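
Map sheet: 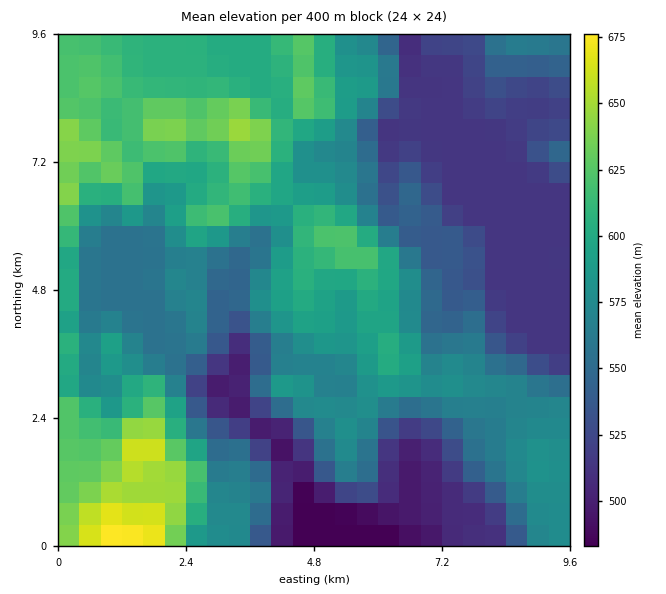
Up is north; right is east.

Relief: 485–675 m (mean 570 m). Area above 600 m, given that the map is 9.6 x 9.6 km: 25.5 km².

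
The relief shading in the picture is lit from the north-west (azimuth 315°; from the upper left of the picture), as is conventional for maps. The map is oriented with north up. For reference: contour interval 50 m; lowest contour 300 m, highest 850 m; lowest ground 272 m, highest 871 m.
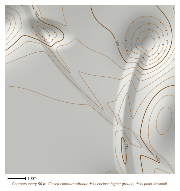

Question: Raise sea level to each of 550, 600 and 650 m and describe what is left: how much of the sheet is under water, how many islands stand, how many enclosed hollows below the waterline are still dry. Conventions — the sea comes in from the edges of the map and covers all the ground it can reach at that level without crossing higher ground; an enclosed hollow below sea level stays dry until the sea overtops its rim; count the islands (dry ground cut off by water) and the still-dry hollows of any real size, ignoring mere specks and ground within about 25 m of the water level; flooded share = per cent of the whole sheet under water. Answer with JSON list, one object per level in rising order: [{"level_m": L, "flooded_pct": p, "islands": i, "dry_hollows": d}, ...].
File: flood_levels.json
[{"level_m": 550, "flooded_pct": 28, "islands": 0, "dry_hollows": 0}, {"level_m": 600, "flooded_pct": 39, "islands": 0, "dry_hollows": 0}, {"level_m": 650, "flooded_pct": 53, "islands": 0, "dry_hollows": 0}]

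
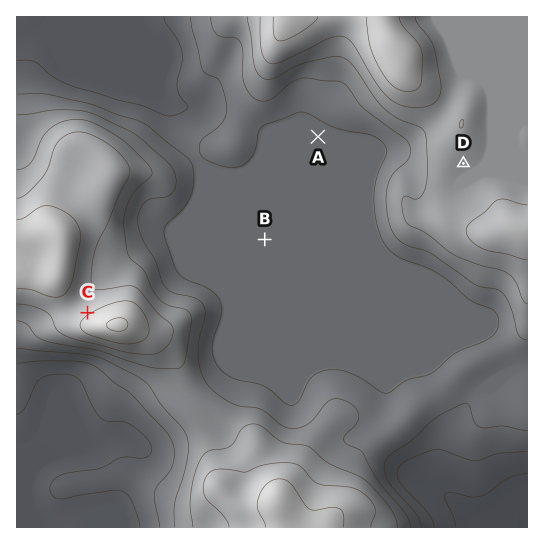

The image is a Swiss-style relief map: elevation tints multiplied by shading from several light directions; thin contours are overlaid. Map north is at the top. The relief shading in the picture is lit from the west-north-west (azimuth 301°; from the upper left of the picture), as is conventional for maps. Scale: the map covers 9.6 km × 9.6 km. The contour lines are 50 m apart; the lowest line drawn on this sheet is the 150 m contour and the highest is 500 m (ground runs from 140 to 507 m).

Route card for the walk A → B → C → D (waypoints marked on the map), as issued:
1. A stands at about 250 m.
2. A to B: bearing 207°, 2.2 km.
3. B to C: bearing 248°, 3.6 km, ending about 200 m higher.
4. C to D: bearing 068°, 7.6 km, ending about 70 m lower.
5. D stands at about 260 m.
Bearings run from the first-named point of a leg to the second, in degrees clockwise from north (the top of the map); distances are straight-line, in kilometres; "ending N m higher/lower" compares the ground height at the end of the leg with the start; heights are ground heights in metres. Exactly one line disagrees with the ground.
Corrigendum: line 5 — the height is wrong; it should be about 370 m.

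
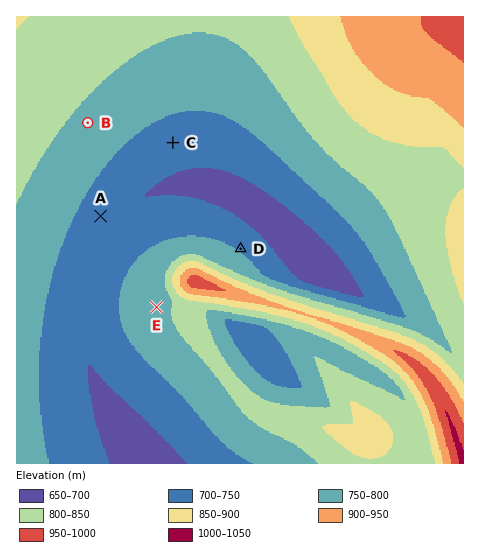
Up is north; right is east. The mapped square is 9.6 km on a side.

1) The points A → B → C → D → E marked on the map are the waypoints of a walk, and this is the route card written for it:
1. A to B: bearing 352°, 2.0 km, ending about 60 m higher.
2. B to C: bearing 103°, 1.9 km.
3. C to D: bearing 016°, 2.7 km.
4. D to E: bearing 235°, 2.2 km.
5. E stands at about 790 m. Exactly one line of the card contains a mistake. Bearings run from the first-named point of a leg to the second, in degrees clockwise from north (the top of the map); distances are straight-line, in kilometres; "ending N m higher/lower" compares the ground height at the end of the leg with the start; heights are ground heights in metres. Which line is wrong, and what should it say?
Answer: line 3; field bearing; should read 147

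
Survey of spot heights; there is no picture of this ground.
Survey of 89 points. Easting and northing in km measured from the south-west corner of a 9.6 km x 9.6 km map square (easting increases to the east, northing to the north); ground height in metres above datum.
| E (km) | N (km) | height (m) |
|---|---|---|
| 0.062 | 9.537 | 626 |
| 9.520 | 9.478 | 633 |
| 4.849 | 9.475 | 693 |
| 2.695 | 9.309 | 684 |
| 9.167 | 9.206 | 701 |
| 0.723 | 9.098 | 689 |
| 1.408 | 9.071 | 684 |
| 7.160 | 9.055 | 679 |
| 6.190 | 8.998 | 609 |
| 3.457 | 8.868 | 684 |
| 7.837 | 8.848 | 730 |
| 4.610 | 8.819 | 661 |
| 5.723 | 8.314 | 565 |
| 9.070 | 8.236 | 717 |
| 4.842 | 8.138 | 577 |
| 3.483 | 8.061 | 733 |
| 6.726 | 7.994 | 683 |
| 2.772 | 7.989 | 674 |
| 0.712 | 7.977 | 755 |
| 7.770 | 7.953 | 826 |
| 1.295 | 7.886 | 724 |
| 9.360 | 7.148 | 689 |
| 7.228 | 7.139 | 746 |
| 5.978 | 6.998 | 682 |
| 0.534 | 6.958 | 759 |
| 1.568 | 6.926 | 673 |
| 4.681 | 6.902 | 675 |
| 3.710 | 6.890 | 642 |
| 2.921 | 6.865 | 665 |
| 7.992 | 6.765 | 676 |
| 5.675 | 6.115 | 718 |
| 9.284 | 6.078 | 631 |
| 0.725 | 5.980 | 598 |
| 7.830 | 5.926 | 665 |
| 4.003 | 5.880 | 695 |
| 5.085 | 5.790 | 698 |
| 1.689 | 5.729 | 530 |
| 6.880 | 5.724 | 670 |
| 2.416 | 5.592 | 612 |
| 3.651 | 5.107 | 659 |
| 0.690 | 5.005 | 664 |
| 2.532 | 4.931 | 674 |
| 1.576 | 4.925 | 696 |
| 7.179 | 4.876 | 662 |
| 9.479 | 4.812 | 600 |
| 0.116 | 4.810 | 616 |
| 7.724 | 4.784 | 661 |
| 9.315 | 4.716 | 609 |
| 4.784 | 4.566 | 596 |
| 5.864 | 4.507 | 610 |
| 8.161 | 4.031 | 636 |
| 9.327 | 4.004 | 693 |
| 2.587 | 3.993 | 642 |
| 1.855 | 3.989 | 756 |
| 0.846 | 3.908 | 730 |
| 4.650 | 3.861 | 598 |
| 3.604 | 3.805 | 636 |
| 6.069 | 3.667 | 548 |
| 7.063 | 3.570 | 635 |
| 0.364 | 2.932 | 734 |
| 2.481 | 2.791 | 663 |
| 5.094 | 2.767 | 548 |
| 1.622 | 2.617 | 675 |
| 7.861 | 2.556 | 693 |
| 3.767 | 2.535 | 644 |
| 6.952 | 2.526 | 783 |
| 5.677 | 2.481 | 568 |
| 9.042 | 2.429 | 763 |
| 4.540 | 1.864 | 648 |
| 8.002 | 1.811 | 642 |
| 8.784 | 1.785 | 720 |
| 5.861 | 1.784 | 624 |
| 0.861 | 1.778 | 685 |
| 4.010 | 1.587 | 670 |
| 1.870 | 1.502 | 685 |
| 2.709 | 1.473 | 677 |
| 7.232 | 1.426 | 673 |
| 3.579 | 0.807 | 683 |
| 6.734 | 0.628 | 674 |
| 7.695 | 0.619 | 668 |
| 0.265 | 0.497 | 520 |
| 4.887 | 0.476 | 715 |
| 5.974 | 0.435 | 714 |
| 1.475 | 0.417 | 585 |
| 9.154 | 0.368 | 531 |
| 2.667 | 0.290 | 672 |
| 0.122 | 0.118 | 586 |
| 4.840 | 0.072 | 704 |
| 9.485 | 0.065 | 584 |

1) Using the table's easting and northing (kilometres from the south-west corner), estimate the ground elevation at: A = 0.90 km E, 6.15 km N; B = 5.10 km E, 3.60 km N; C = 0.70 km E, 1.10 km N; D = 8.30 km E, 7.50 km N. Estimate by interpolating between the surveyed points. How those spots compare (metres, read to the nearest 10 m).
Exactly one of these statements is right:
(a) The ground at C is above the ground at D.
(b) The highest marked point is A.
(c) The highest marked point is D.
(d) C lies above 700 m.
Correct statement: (c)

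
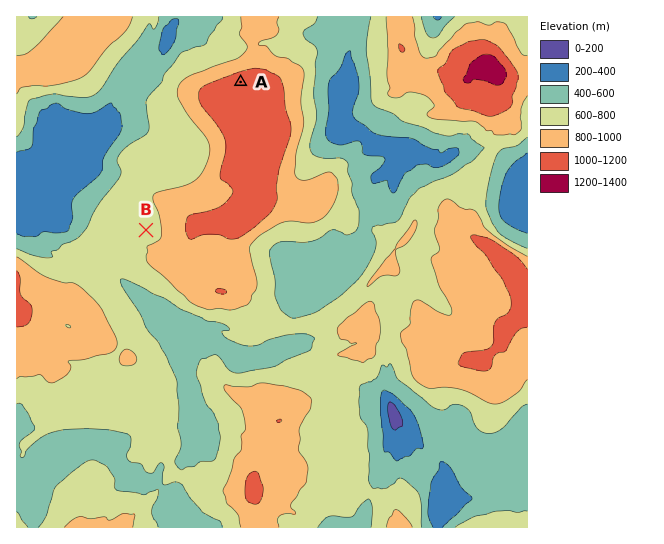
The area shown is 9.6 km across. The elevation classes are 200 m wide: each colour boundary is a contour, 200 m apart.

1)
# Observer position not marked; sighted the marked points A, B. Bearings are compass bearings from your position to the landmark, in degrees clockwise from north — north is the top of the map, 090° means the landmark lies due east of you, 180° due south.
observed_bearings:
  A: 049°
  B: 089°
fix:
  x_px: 69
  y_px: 231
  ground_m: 430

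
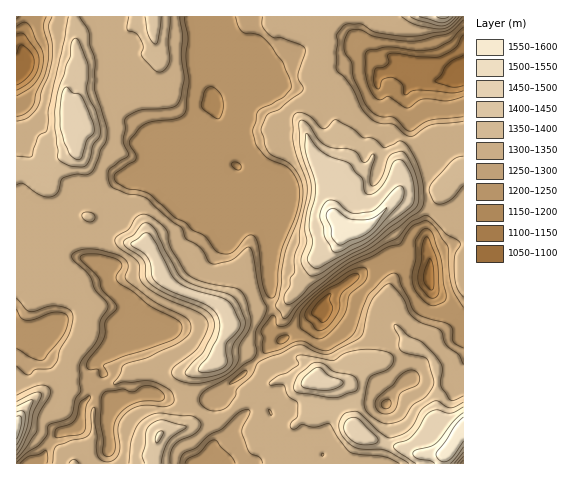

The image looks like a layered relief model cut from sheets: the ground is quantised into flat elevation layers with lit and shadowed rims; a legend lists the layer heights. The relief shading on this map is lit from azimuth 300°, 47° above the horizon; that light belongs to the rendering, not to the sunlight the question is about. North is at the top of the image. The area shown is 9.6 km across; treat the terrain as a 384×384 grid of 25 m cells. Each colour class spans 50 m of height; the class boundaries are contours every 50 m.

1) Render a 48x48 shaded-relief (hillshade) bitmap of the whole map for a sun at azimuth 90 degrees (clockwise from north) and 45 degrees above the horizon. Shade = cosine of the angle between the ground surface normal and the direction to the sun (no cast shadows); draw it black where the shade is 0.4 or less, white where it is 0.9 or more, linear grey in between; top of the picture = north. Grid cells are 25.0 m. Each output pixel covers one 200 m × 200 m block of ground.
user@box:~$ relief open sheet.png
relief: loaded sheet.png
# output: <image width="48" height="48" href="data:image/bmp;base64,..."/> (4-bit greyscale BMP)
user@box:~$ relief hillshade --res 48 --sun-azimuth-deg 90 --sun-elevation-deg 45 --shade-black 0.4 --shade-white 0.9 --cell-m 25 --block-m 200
<image width="48" height="48" href="data:image/bmp;base64,Qk32BAAAAAAAAHYAAAAoAAAAMAAAADAAAAABAAQAAAAAAIAEAAATCwAAEwsAABAAAAAAAAAAAAAAABEREQAiIiIAMzMzAERERABVVVUAZmZmAHd3dwCIiIgAmZmZAKqqqgC7u7sAzMzMAN3d3QDu7u4A////AMt0WJrKZWac7sqpdodomauoiZiHU0do7+23WJvsQ1WM3Ly4d3eImaqodmiHVndlvf/chnncQ2Vr26zJiGmYmZmZUmm7h3hzWf/tynW7RHVZzMy7qGmYiZmXJJzbhleFM//ru6a7Q3doqrurynipeJmXNb3Kh0WIQe/qrci9c1iImZqpmpioeImpd73JZlR5dGvsrNmsp2eIZ6y4Z5qoiImImqzrRXZ6lla8q9urqZqGRqzJdnmZhnd5q7zLhniKqZiKqsuYiZl1eJqrpleZdEiavNy7ymaJqqmJisyoZomIhmib3XR5hTaru8uqzHV6qqqXed2oZniZhkWK38dpmGWbqZmaupiKu8uGV83Jh3d3iGRZ3syWaJmHeJmaqZmavKqWNpzcmYh2Z4U33s3ZRJymRXmZmJqszJmYQ3reuZmYZFY0re7cl4qYdUaJmaq93ZmpYlreuZmZhUZDff/am7yVd0R5mqq7zImqg0neypmYZVZDjO7Zje2kNkN5m8uqqWiqhWm925l1VmVGrezJjf62NUNprduZiHipiJm92oVFVVeKvczHSu7YRWNIvuyXVJmZmZvdqFMzWKqqu73mFs7cdGU3ze2TEJmZmazbdUM2rMupma7mFYvM2lVWve5gAJmZmb3aZEJJ3bqpmb7WJWe93Jd3nO5gEpmZq925YzJL7au5eK7WIzWczLqZmt5wE4mZrMqGVDSN66vLhY3XIjSIq7vLmt1hNIiZmamIY1jO27vMlmzIMjNle7zMvNxTVZmZmZmZhkfNzMu6mHq5QRJDab3d3tpSV5qpmZmZmFa8zMupmZmpcQFEeZvu3dlDeZmZmZmqmYms3KqZmZmZggAlq5ic3cpnmZmZmZmZmZrNypmZmZmZlAA3u5hoze2pmZmZqZmqmqvMqZmZmZmZlgBIqql1nf6Zq4iKupmru6qqmZmZmpmZlgBJmrt1e/6IrIiLupmt66mZmZmZmpmZlABZmr2Ue+6XmoiKqZrN26qpmZmZqZmZYgJ5q7ykbO2YiZh4h53bvMupmZmZqZh1VBSaq7qmbNuZiJh3Zq3bveypmZmZmZY1hia7qqqpe8qZmZiGRqzcztqZmZmZmXVHhTnKmaqqmZmZmZmFN5vuzdupmZmZmXRXhVvJmqqpu3WJmXiEN5vuzMqpmqqpmXRHhnu5mqu6vIVoiERUN6ztu7qZq8upiYZWd5qZmr3KqpmIiHQiJ63sqaqZrdyoiZh2VomZmt25qomZmXQiJ77aqZmZreyoiZmYZXiJrO65uoiZhyIBN73KmZmZreypmZmZdWeJre64rKmqmWIANq3amZmZreuZmZmZZGiavd3Jq6mqqpUAFZ3amZmZvuuZmZmYZnibzN27upmrqpUAJJ3KmZiKzuqZmZmXZ3ibzMy7qYmau3QQJJ25mZeLzuuZmZl2eIib3bqph4mrzEQyRpypmZaMzuuZmIhmiJmb3ah3d5qqvXYyZ5upmYaM3uuZh3dniambzIVoiYh4vplTWJqpmHac7tqZhndnmaqZqYeJl1VGvw=="/>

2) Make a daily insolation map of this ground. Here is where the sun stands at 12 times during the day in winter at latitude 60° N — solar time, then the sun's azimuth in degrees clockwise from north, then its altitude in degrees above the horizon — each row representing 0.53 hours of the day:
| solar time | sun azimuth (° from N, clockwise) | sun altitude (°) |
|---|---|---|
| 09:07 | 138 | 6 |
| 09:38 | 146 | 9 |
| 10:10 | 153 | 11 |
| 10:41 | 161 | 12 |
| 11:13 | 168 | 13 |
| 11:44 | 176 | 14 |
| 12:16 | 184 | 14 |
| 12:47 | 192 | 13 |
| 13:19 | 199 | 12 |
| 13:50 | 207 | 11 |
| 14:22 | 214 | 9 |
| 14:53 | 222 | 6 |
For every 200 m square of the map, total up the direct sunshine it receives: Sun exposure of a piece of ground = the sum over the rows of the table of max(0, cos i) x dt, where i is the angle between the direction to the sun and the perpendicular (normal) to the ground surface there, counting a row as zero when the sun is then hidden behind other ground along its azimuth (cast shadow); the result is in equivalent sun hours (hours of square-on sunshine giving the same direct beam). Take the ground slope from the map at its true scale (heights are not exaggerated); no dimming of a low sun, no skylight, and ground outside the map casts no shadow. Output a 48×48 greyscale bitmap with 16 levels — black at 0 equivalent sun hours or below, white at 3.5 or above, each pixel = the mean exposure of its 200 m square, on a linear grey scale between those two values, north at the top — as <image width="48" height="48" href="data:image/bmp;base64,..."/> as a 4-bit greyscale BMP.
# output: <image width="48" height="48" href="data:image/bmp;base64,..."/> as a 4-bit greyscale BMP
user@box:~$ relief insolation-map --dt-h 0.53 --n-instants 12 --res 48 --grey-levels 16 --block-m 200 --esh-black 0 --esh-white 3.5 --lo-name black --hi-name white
<image width="48" height="48" href="data:image/bmp;base64,Qk32BAAAAAAAAHYAAAAoAAAAMAAAADAAAAABAAQAAAAAAIAEAAATCwAAEwsAABAAAAAAAAAAAAAAABEREQAiIiIAMzMzAERERABVVVUAZmZmAHd3dwCIiIgAmZmZAKqqqgC7u7sAzMzMAN3d3QDu7u4A////AOuFVEUwBFZmV6hmd2h2VVVDVnd4vt273s2lI0RBFURoeLuHhndFVVaHWN/spiESbLmWAAFUVkRXqYm5ZnZFVVZ2jKhzASIROJlmQQFDVUQzaaibhVZkVmZmh1MAABRCJFdq21VUM0MAABRXlzRjRGZmQiEREiNDERd2aHVUIBIQATMQOHQ1VVVVMAEQEzIhAASWVXQ0QgAAA1MRI4iIZmZ4cyNBIzEAAAA1VYdol1ECZleFNEVmad7cu5VnUSIhARACRUREi7vMmIrNcSVWZGd2dlZncgNDMxESNVQzNXmHZ63v+SJEQxNBACVmeHZVUzIBNWUkMhI0QhNXq6Q0QxAAAkVnaJZVUyESRWpiEAACRCA1RXcAEzAAE0RDVndUMxMyJFimQhAAAjIkZ1QgAAAAABI0VmRDEFVUIlV3VUQhABMje4VCEAAAAANVVDRDQ3dlM0VlVVVEM0REV5hmhAAAESRVVEIRNYuoZlVpdmZnipZ3VDaXmSAAEzRVVBAAJImsy2VodmacyqzIUzVYm6MAFDNFVBASRpd4h2VBJFnLzutjETQhWu1zREM0QjIBWXZmVVQhR7y+yDEAAUQhM437QTISIjEDeVVmVVQ0aam4QQAAE0QzVErvxBMgI0IkdlVVVTESM0VlMQERJERDRHre/aUxE2Y1ZVVVUxE1aHhkIjMhAkRDNXiM/+pkRWZWZUVVVprO7NtjI0MxACRENDRX7//Zd1VnVFVVVoqoeHZCMyIiERNEIzRorf/ux1Z4dXZDRFVVQQIjRCETQxFEMldneb7tuniZuVVmdmZlUyESIRI0RENEMkVnYySt3MvKdlVmZVVVVDERACRVVVVUQzRVIAAqvu22VVVVVVRUVUQgE0RVVVVUREMxAAADqbh3ZVV3ZVVUMhABNEVVVUVVRERCIzIhR2VohmeHZVVUEAATREVVVUVVRGVUREICE1VFd2ZmZmZlIRNERVVVVVVVVohlVTMSM0RCRVVFistmqGVVVVVVVFVWephVVCNDRCRENENGeal2m5VVVVVVVmWM2YdTIjNTESRVQ0VEV2ZmZSRVVVVVVlepdnUgASMhADRVVFVDZmenVFZVVVVVVVdlVWMRIiIjIRRVVVVEdlZ1Vnh2ZlVVVVZlVVIjMzQzIAEzRBNVVVVERWeZmGVUVUM0RTE0REMQAAAAAAA1VVQ0R6maqXU0VVQhJBJERUEAEREAACE0RVMkRWiJl1VEVVMQEjNFVTESISMhEiNERCM1ZmZmZ2VnVVQyERNFVDMSMhEAAAEjMjVVVmZmZ2VmVVVENWVFQiMiMxAAABAjM2ZVVVVmVUVVVVVVZ2ZTIzRCEkVUI0M0RFVVVVVmZEVVVVVVdkVVRFVnZmZmZVVlQ1NFVVZ3VVVVVVVXhERVU0V1aKu6mFiGVENFVVV2VmVVVWZpd2VVZEaKzLqaqIhnVCVVVWeGVVVVVoiqmoZ1V2i97u7LqZdnVDRVVXdmVEVVV4mXdmZWis3KmJv//JZTRDRDNWZVVFVVVmVWZVU1eqhlZ9///g=="/>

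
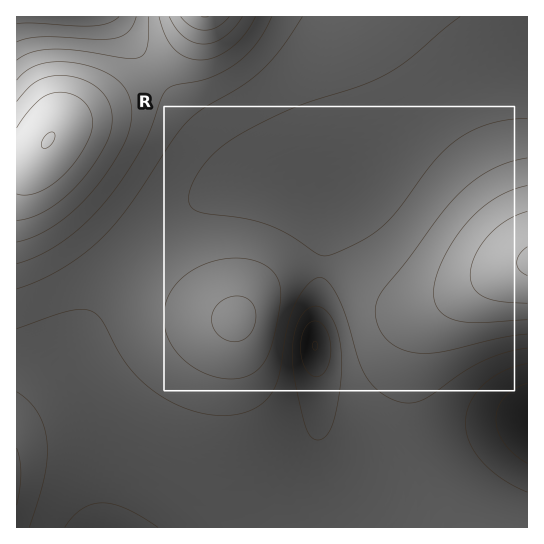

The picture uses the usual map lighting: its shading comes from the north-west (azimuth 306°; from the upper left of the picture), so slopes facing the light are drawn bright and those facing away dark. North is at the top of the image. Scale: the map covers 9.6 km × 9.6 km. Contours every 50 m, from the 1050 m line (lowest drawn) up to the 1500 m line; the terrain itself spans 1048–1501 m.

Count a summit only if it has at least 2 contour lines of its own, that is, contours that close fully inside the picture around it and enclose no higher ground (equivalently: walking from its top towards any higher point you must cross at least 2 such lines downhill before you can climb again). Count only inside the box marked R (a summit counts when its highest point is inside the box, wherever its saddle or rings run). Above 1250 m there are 1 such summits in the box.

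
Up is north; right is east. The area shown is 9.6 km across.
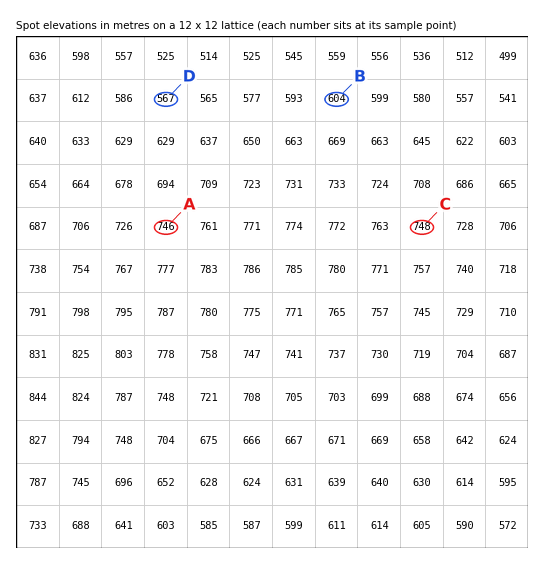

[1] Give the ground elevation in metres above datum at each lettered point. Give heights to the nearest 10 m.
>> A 750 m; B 600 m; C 750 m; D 570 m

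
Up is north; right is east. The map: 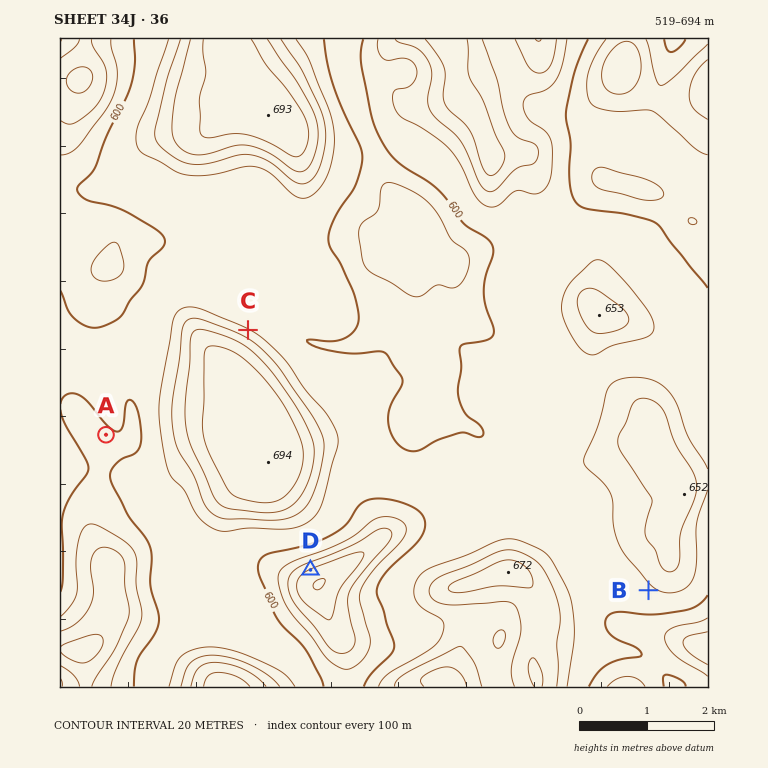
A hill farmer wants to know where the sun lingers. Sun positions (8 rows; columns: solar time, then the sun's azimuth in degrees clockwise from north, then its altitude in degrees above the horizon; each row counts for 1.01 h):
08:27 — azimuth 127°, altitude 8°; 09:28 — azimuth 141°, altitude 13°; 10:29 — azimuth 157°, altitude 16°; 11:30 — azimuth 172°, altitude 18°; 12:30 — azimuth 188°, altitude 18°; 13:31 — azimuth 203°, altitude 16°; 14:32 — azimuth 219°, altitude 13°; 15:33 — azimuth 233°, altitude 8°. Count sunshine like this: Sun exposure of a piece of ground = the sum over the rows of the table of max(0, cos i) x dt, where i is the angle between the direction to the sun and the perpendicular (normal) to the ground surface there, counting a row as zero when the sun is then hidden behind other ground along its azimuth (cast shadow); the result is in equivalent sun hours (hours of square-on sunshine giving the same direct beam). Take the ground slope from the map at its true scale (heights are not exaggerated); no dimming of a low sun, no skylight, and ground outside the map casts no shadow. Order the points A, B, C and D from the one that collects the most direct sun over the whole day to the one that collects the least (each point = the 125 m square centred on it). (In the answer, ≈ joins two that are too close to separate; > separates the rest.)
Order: D > B ≈ A > C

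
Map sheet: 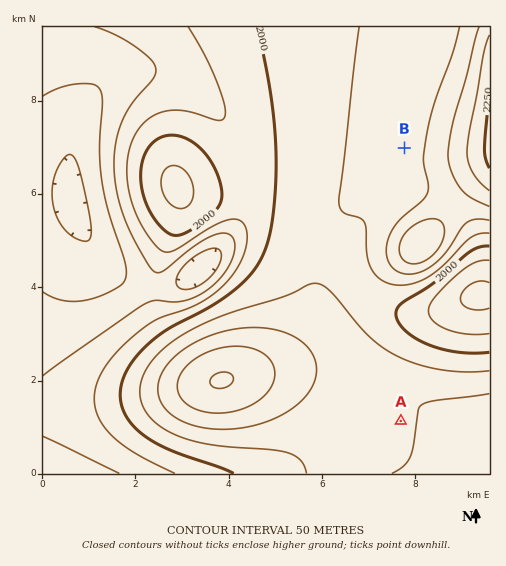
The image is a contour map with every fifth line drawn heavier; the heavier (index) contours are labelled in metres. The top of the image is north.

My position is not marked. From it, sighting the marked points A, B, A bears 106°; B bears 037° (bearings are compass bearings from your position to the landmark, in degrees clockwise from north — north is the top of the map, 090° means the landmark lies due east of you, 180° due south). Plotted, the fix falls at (234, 373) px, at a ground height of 2200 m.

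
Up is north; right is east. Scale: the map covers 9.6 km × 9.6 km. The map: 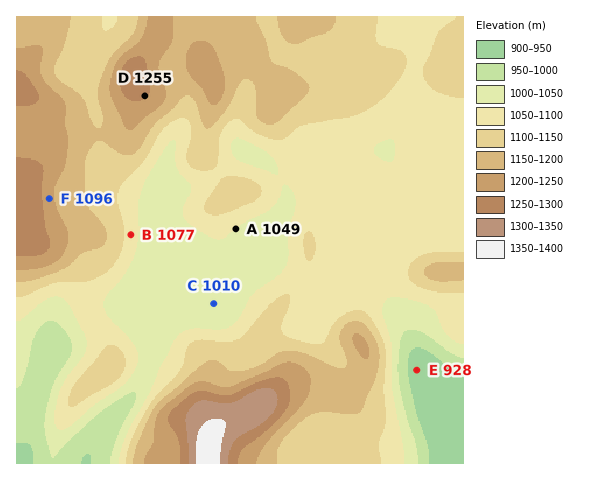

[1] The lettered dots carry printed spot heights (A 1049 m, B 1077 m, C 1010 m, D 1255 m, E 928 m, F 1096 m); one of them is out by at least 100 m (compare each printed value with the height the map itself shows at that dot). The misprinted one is F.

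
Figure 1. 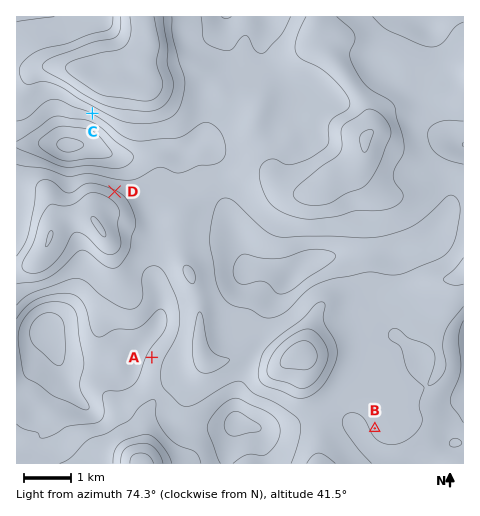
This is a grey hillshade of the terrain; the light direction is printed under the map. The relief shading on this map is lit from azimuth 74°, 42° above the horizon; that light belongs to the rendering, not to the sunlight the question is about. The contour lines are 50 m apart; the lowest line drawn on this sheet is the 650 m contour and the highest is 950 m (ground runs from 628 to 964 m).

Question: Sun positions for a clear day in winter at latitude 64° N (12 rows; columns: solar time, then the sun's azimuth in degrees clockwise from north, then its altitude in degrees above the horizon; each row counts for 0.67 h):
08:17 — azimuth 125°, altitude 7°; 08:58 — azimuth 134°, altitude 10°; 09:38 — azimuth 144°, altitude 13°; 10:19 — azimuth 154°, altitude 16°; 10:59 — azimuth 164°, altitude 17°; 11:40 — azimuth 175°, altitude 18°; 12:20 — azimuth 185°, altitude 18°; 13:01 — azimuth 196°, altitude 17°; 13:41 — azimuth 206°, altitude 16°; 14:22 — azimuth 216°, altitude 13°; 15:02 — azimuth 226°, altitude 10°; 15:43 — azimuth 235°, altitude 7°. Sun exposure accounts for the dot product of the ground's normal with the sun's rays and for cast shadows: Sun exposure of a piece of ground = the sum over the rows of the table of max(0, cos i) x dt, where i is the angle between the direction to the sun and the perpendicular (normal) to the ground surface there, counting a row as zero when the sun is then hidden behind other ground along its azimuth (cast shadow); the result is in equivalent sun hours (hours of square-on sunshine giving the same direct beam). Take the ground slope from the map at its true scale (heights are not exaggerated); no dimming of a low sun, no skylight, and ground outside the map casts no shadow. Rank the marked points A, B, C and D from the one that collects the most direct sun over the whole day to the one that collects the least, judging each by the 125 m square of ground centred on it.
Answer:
D > A > B > C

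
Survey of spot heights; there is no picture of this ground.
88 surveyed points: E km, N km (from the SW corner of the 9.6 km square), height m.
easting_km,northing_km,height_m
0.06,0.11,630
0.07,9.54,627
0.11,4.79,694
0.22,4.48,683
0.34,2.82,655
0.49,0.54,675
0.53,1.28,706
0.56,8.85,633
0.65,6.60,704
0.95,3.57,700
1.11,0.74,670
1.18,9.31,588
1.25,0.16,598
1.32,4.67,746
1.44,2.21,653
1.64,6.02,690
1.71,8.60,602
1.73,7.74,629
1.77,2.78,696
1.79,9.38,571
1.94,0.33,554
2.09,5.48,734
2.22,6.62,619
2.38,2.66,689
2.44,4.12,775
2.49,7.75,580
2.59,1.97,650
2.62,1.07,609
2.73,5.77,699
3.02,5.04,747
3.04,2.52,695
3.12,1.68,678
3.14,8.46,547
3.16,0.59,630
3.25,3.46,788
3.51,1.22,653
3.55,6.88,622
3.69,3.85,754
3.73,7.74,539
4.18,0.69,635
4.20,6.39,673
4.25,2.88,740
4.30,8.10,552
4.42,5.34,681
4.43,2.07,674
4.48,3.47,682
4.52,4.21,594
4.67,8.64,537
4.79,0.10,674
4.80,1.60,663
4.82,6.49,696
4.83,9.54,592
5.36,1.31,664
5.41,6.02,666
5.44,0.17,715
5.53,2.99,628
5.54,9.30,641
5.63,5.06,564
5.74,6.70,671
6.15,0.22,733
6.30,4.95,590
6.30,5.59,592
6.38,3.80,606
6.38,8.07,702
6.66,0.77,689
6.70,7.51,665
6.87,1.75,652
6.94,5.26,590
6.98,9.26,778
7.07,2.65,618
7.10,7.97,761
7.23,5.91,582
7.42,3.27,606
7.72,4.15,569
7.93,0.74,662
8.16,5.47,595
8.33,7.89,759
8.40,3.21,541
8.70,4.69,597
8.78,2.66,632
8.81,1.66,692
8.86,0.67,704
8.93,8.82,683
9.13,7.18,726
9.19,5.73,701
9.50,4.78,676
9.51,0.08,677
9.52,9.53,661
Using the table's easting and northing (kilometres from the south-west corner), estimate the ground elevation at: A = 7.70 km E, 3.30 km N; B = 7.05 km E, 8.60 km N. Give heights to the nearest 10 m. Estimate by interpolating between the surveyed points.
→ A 580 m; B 790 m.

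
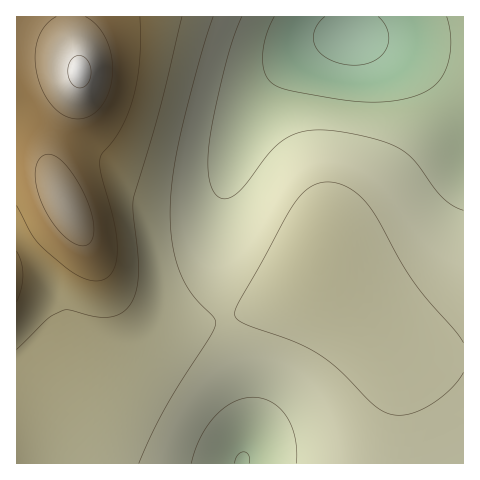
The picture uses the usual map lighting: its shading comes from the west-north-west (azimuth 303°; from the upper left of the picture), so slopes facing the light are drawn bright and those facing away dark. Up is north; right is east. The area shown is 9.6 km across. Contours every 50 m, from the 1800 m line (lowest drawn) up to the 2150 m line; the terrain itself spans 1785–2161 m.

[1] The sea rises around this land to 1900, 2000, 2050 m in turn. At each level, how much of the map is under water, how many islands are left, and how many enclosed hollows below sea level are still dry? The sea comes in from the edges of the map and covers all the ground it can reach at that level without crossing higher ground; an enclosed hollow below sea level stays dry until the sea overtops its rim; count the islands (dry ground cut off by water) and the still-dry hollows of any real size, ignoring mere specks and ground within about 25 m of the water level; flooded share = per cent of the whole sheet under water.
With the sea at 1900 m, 20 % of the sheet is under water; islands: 0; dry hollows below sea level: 0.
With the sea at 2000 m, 80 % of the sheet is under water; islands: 0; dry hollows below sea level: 0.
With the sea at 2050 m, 87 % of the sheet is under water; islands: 0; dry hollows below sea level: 0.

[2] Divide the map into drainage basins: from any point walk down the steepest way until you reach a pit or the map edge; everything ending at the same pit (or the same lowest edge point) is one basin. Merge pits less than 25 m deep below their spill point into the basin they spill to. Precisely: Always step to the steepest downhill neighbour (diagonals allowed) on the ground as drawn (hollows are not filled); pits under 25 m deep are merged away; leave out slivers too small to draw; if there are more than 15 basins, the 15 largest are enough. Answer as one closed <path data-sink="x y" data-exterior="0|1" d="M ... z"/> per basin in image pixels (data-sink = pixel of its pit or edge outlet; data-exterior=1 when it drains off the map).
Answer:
<path data-sink="351 36" data-exterior="0" d="M463 16l-446 0-1 233 45-31 7-10 52 96 16 15 18 9 24 0 25-4 54-15 24-11 20-11 14-13 5-11 2 9 20 25 30 31 19 14 30 11 24 4 18 0z"/><path data-sink="242 461" data-exterior="0" d="M68 208l-7 10-45 32 1 214 447-1 0-106-43-4-30-11-19-14-30-31-20-25-2-9-5 11-14 13-20 11-24 11-54 15-25 4-24 0-18-9-16-15z"/>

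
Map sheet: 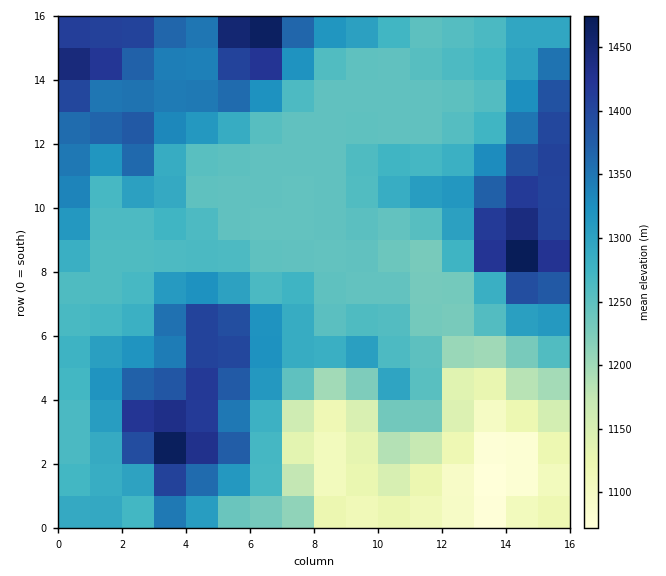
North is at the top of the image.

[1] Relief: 1070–1500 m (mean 1280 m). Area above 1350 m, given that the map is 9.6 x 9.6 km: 19.2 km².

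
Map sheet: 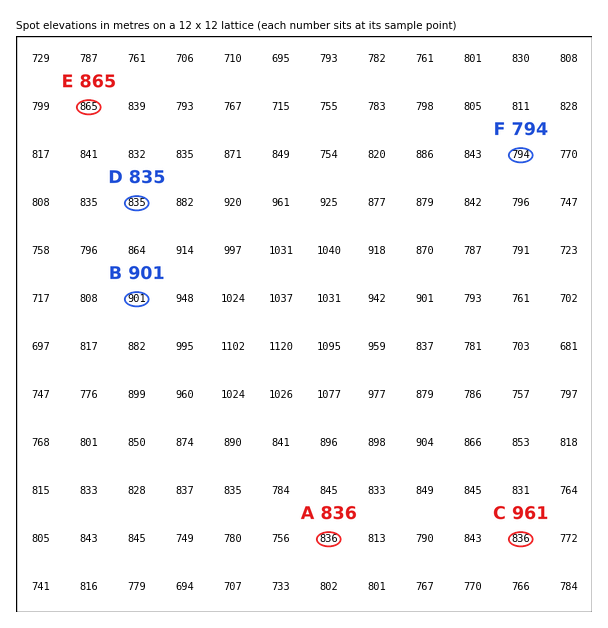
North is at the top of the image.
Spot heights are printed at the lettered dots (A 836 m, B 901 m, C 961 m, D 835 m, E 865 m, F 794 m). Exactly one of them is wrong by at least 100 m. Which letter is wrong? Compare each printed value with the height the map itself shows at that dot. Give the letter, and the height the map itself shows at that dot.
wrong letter C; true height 836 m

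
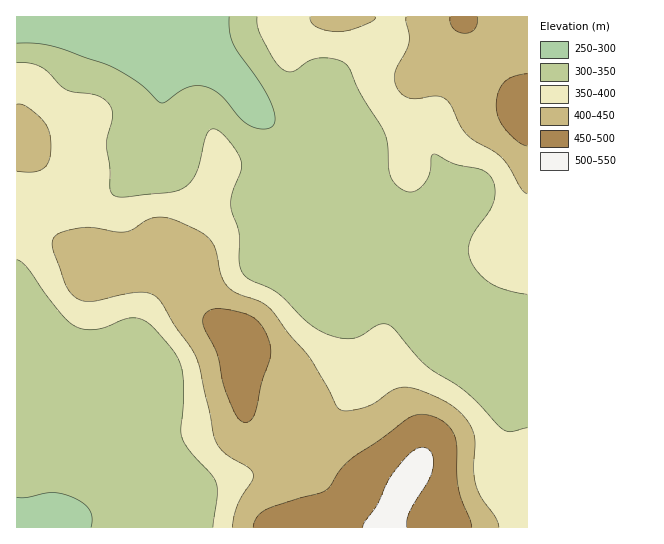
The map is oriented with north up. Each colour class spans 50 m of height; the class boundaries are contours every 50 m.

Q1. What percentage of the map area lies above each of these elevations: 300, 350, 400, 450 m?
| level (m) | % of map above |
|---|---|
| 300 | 94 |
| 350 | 52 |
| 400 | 27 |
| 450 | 8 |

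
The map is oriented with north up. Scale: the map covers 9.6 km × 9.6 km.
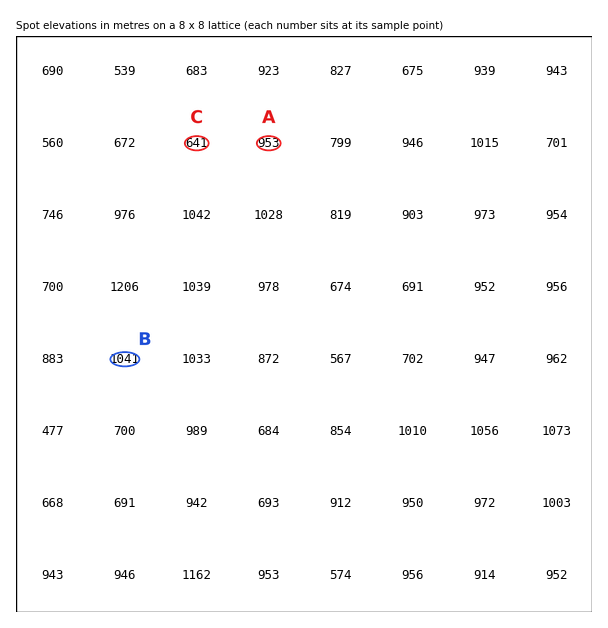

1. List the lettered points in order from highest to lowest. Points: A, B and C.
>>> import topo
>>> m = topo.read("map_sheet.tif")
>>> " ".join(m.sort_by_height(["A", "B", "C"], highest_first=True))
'B A C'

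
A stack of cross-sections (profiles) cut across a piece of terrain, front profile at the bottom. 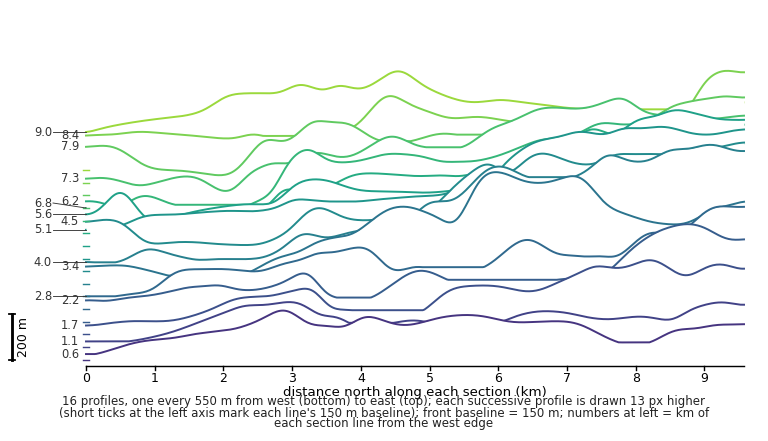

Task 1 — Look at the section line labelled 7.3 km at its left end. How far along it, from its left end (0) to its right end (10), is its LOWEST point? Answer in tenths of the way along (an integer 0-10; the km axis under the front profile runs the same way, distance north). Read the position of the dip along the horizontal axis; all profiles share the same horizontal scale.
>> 2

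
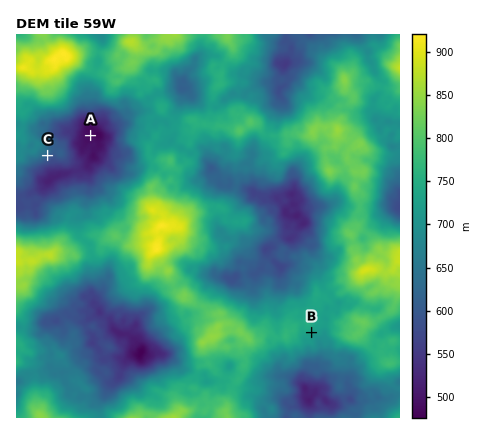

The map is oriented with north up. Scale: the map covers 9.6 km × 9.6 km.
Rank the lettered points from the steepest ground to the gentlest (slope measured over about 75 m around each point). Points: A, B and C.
C B A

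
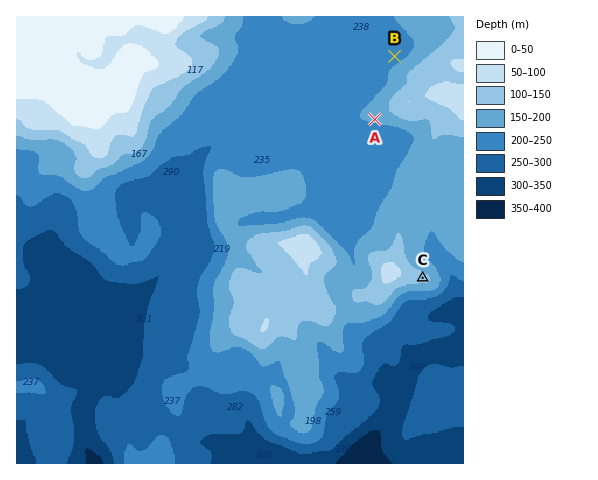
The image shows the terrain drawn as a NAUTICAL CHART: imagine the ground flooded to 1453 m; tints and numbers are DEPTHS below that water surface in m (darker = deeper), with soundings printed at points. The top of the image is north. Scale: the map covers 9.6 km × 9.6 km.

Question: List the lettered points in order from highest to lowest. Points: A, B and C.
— C A B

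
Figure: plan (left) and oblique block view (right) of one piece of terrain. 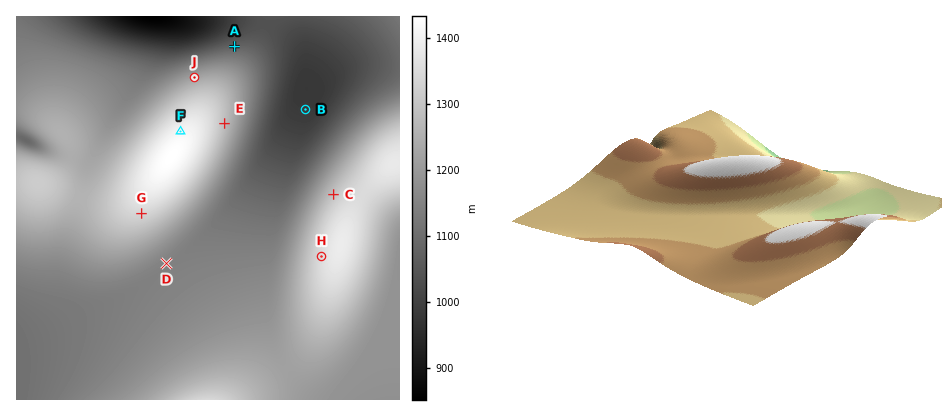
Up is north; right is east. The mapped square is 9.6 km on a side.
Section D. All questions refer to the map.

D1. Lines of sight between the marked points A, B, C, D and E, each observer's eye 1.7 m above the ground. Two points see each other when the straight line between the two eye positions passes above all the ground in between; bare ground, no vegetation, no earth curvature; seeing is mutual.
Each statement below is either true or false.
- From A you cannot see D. true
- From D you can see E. false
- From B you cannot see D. true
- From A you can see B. false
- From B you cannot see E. false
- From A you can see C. false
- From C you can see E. true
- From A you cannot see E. true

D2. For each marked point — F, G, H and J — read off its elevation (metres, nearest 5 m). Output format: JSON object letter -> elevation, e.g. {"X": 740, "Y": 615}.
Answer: {"F": 1410, "G": 1340, "H": 1355, "J": 1220}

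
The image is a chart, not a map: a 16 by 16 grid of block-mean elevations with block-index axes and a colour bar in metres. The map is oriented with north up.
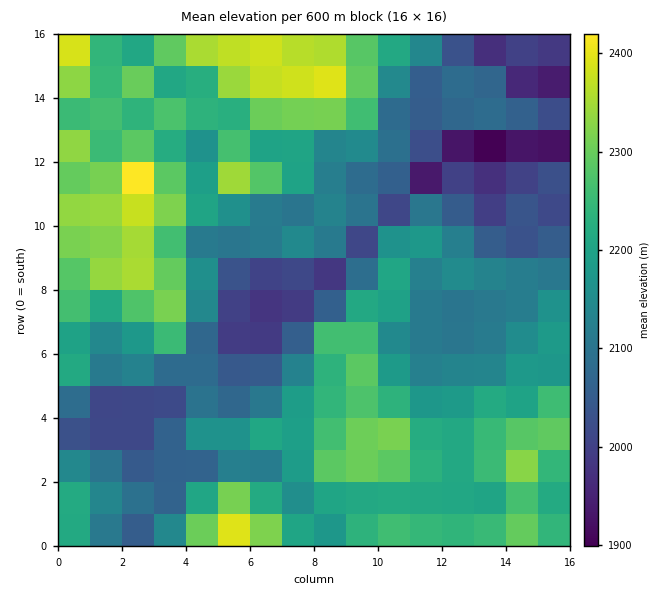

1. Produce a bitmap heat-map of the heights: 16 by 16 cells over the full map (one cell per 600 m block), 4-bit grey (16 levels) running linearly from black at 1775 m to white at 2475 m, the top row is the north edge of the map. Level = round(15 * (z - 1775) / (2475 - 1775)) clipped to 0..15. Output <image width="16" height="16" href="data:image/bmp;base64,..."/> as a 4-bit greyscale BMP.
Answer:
<image width="16" height="16" href="data:image/bmp;base64,Qk32AAAAAAAAAHYAAAAoAAAAEAAAABAAAAABAAQAAAAAAIAAAAATCwAAEwsAABAAAAAAAAAAAAAAABEREQAiIiIAMzMzAERERABVVVUAZmZmAHd3dwCIiIgAmZmZAKqqqgC7u7sAzMzMAN3d3QDu7u4A////AJdovcmaqqq6mHacmJmZmbmHZmd5u7qaylVWiJmrypq7dVV2eaupmZqXh3Zoq5iImZiaZVaqh3eJqbyFRWmXd3i8y4ZVR5iId8zKd3h1iXZWzNyYd4dXZWW865y5d2NUVcq6i5mIdTMzqququ8p2Z2XKuazd24Z2RNqbzd3LmFRV"/>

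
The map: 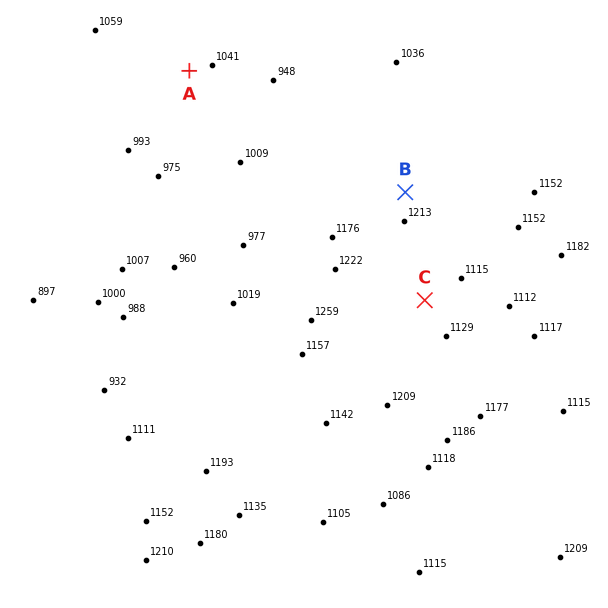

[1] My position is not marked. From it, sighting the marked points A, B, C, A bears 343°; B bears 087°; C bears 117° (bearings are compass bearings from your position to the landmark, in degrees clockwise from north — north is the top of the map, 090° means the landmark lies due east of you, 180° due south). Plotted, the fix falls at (229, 201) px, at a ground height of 985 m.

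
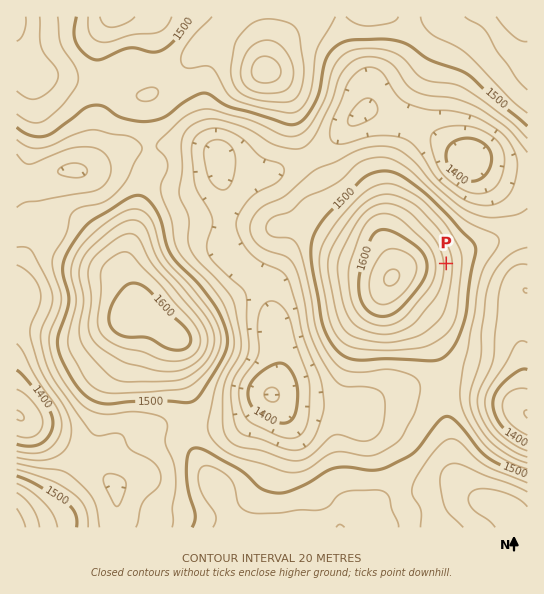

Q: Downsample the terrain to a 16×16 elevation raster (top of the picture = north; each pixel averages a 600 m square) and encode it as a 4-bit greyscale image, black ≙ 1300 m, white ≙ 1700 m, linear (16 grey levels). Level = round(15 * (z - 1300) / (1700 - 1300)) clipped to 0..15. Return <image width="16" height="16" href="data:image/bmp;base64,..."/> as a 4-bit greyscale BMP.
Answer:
<image width="16" height="16" href="data:image/bmp;base64,Qk32AAAAAAAAAHYAAAAoAAAAEAAAABAAAAABAAQAAAAAAIAAAAATCwAAEwsAABAAAAAAAAAAAAAAABEREQAiIiIAMzMzAERERABVVVUAZmZmAHd3dwCIiIgAmZmZAKqqqgC7u7sAzMzMAN3d3QDu7u4A////AJhmZ4iIiImqdmVoh3iIiZhFZnd2Vmd4dTV3d2RFVndTR4mYZEVmd1NYmrqFRoiIZVisynVXq6llV6u4ZVi8uXVnqpZVaKzJdmeJhlZ4m6h2Zmd2VWeJhlVmZ3VFZmdkNYd3dmZ2VVRWmIiIiZdVZniZiIiaqGZ4iZh3eJmYiIia"/>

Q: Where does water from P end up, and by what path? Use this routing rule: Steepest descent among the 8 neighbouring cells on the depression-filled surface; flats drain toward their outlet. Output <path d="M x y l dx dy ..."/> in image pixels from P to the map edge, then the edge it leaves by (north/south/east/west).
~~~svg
<path d="M446 263l33 0 18 18 10 0 2 1 2 0 16 9"/>
exit: east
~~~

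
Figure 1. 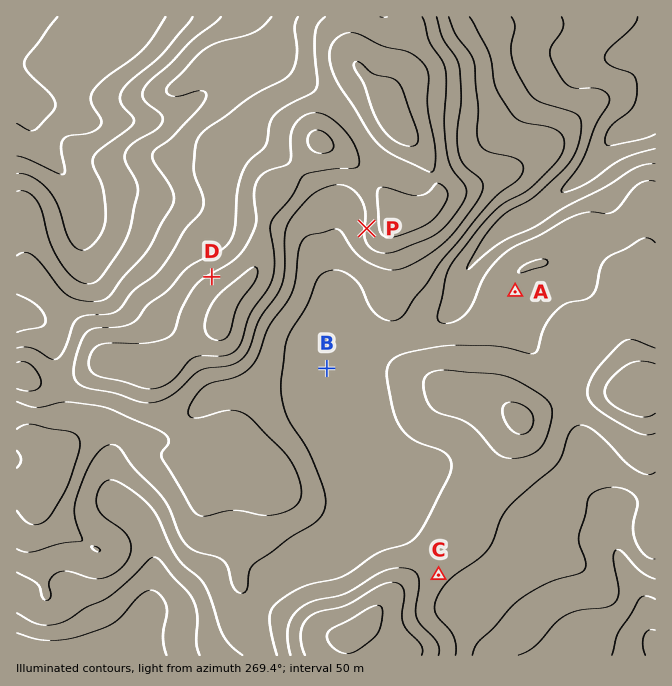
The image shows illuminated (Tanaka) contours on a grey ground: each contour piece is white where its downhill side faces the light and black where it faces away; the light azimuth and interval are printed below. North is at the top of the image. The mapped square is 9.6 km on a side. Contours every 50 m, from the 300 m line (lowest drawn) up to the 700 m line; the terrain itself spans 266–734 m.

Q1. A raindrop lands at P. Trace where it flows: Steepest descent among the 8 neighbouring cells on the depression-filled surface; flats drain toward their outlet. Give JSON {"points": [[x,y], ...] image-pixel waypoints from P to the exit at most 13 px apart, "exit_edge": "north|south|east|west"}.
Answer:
{"points": [[367, 228], [354, 228], [340, 233], [338, 247], [338, 260], [338, 273], [338, 287], [337, 300], [340, 313], [354, 323], [367, 333], [380, 338], [394, 340], [407, 337], [420, 332], [434, 323], [447, 312], [457, 298], [460, 285], [465, 272], [475, 258], [487, 245], [500, 232], [514, 222], [527, 217], [540, 208], [554, 197], [567, 187], [580, 177], [594, 163], [604, 150], [615, 137], [629, 128], [642, 123], [654, 110], [655, 107]], "exit_edge": "east"}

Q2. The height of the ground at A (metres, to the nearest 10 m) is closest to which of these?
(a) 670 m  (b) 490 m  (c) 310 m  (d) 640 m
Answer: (b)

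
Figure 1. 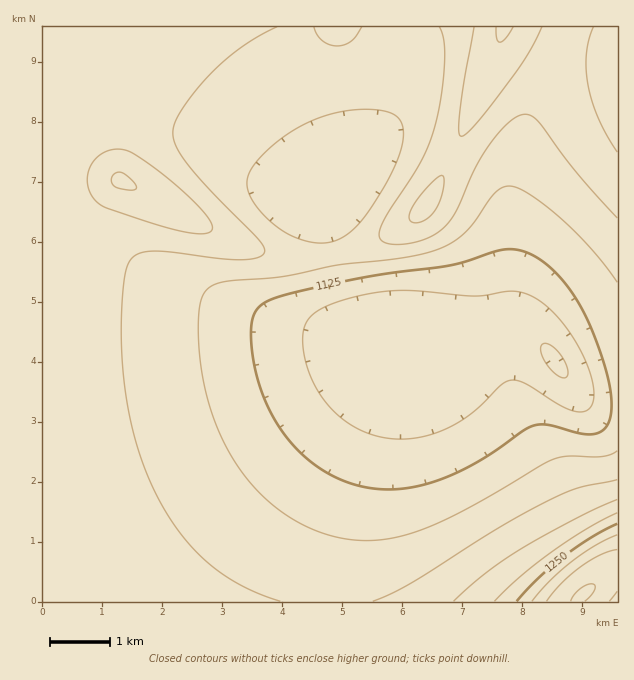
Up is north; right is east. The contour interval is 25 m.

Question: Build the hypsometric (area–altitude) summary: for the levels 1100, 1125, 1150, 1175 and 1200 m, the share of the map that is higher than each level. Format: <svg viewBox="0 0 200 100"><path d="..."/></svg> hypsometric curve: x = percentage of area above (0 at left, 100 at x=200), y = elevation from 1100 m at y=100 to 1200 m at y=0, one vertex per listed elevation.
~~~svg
<svg viewBox="0 0 200 100"><path d="M181 100l-19-25-33-25-55-25-59-25"/></svg>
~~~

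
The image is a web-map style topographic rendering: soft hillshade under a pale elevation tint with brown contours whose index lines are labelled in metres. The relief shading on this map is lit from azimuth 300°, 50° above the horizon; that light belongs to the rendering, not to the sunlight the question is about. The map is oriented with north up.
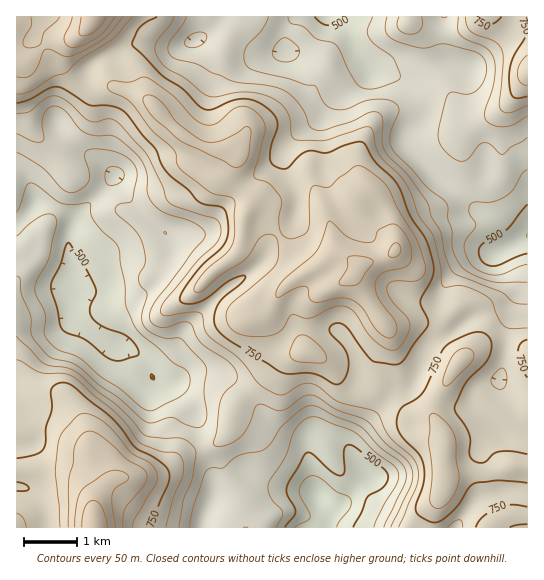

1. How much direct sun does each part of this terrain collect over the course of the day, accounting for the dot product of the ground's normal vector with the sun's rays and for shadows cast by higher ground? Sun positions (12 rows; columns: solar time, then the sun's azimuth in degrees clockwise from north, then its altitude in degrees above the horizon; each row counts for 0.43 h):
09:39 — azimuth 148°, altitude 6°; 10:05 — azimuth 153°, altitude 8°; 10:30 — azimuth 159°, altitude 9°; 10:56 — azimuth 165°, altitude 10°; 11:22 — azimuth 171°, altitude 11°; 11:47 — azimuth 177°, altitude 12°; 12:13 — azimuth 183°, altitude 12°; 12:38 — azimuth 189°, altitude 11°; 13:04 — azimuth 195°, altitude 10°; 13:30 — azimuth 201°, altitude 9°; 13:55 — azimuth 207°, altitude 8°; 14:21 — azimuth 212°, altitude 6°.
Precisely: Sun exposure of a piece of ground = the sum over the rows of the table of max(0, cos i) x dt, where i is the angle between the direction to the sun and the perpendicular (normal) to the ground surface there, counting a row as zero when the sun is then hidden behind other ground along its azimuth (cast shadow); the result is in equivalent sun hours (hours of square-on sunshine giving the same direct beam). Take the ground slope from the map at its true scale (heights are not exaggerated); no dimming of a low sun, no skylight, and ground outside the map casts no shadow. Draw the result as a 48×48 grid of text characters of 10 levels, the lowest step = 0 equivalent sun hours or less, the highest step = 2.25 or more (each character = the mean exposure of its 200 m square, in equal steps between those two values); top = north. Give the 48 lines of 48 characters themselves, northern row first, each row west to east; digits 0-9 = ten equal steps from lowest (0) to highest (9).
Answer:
333212357876556544422334431100122222333213555544
443212699854566544323445432200133346765435787543
333457999643444211123444333311234567876667997531
224589985321121000123222222221224555666566776420
344567531221000011110000001122223344333334444321
555664221111000001110000001223211123333211222334
679975333210000000000000001233210001223321112347
999987556653000000000000001122100000123332212358
877887667876421100000000011110000002233332222478
654566777766752110011111122200000024433333335777
653235777766774100011223431000000134332333356776
664224777777777521012345430000000222223333456555
665433577788655665333344310000111100123344444455
566533346777654445654553211122211000013444444445
466543334544566643345641123222111000002344444445
456654542122356775445421123212112100000134444555
456677751013444566765223223311223321110013445555
443578532124666667874234333321333432111112445555
410246444433578888753344333332333221111233334455
212344455553345555444444322332233210000122334555
134443344554323322123444322222112320001134455543
233444444444322210002444332112100012211222111100
323444444333322100003554321013320135532210000000
235544444432321000157731110244334578743310000000
355433444443321001685201114542234577766410000000
333333333344310026740002256434664334566410000001
221233322334101478410123465469985211344322221110
222222222343136896212233455688886310122124543211
333211233444578974344445544665556531123234211211
321000123446898655667776542223456764455430001100
100000012234676567888766532111245787664310012320
000000001112455556788765433322234577653211234443
200000000112234555567755567764334456543223566544
310000000012223433334565578986444334432136765445
321100000001112222222466667886544443321356543334
233331000000000013322357667887654543211455332233
233332000000000123323346778899977643211243333233
223221000000000122334445677789998643343112233334
233211000000000001244444566557998754333311223433
443221110000000001245554455434578877533322322222
322233321000000023567655544443456899974333332001
011233332100000235666655544554345788875333222100
333332322100112345543445555665433455544332223454
554432122444444554543234555677642222223344555676
234432113566655655443223333456652001112345655444
113342102456555455333332111123432111113566532112
123333212356544444223332233212112211146787311223
233433322344444443223323577533112211256775223455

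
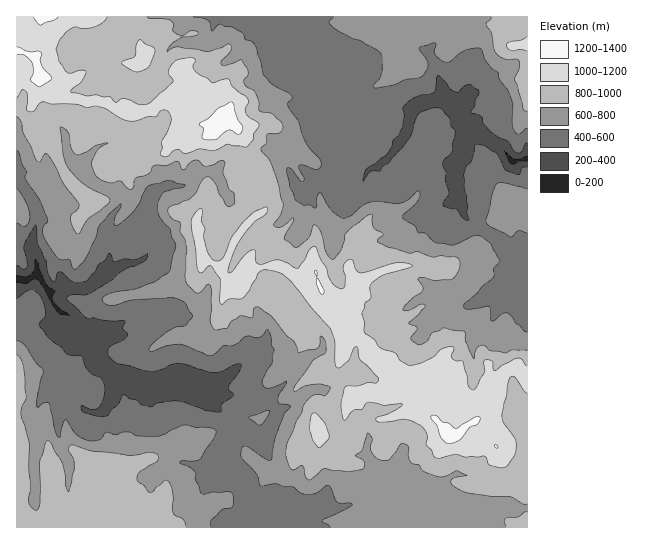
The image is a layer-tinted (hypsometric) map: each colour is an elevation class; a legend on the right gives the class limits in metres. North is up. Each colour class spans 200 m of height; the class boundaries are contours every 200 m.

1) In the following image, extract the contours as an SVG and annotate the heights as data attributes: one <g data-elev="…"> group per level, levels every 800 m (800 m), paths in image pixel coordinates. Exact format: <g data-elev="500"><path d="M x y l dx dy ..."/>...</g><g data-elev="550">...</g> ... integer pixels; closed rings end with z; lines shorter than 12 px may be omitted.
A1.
<g data-elev="800"><path d="M186 527l-3-8-8-3-2-3-1-22-3-9-4-1-12 11-3 1-13-12 0-4 2-5 19-11 0-6-7-3-22 3-36-4-22-6-2 2-1 3 6 9 0 10-5 23-3-5-1-13-3-12-11-19-4-3-7 22 0 43-3 5-6-3-3-8 3-10-2-22 0-22-8-31 1-8 4-8-1-20-3-16-3-5-2-2"/><path d="M527 512l-2 0-8 5-11 1-2 3 2 6"/><path d="M527 350l-14 0-8 3-15-3-5-4-3-1-6 4-2 10-9-18 0-9-20-4-13 5-4 8-7 4-3 0-6-4-1-3 6-8 0-3-8-4 16-17 0-1-4-1-14 7-4-1 0-1 10-11 10-8-1-4-4-7 1-1 4 0 12 3 17-2 3-3 4-6 1-9-5-4-14-1-8 1-16-6-8 2-21-6-9-4-1-4 5-5-10-7-1-6 1-6-2-1-6 3-19 16-5 17-8 9-3-1-4-5-5-20-6-8-2 1-4 12-11 9-4 0-9-7 1-6 8-15-1-1-12 9-7-1 0-3 7-9 2-11-12-40-10-14 5-6 1-9 10 0 4-3 2-4-1-4-9-9-11-2-3-2 0-8-4-11-9-5-2-4 4-9-6-13-17 6-3-1 0-4 9-11 0-4-1-2-21 8-31-5-5 1-6 4 4-7 10-7 16-3 1-2-7-2-10 5-8-5 1-6-4-5-20-1-3-2"/><path d="M17 116l4 6 2 11 8 13 6 15 2 1 6-8 2 0 9 13 8 18 15 18-1 6-6 5-2 4 3 9 5 7 10-15 19-14 3-6-3-2-24-13-14-15-6-14-2-28 7 6 3 15 6 7 10-4 10-6 11-2-10 6-6 12-1 4 4 9 5 5 6 3 7 1 8-2 9 8 3-2 3-9 12-4 3-3 1-4 3-2 11 1 11-5 2 2 4 7 7-7 5-3 4 1 4 5 3 0 8-1 7-4 4 1-2 12 6 15 5 4 1 9-2 3-3 1-4-1-7-11-4-11-4-5-4-1-5 3-6 13-5 4-13 7-7 2-3 3 0 2 5 8 8 4-1 8 5 10 2 9-2 25 2 8 10 10 4-1 6-8 3 2 2 23-2 12 4 8 3 1 10-2 4-7 10-5 11 2 2-9 3-2 16 11 13 17 8 7 4 10 19-3 3-4 1-9 4 5 0 12-12 8-19 28 1 3 10-6 13-2 12 3-4 8-8-1-5 2-10 10-1 7-5 8-11 25 0 11 5 12 3 1 8-4 2 1 1 10 4 3 15-11 23 2 15-2 3-3-1-4-9-7 7-5 5-17 5 6-2 7 1 5 7 8 7 2 4-1 12-16 2-1 6 4-1 8 3 7 8 3 5 6 15 6 7-1 11-5 10 4-12 2-4 4 1 4 9 5 9 3 20 3 20 1 13 7 4 0"/><path d="M491 17l0 2-5 6 5 8 4 19 8 7 14 0 2 2 0 8-5 10 3 7 6 23 4 2"/></g>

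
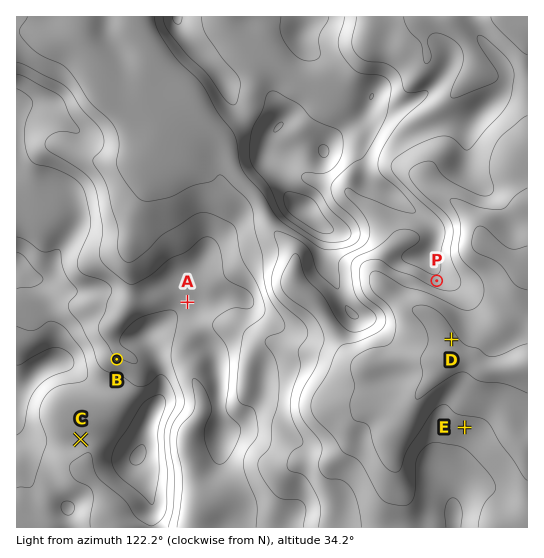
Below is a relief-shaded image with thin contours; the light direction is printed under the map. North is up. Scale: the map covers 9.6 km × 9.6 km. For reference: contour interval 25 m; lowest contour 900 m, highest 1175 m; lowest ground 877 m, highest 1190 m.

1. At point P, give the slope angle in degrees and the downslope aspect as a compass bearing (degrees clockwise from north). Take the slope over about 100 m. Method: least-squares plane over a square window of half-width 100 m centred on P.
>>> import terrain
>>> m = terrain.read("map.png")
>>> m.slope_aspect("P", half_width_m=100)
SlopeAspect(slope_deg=5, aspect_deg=190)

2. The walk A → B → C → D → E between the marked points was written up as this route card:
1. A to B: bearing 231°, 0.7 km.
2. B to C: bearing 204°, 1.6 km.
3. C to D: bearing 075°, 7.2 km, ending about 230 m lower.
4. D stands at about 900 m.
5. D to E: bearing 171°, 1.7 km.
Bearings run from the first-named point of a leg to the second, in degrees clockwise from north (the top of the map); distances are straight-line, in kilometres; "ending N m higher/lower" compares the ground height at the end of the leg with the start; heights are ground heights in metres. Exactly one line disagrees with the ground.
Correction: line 1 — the distance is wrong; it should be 1.7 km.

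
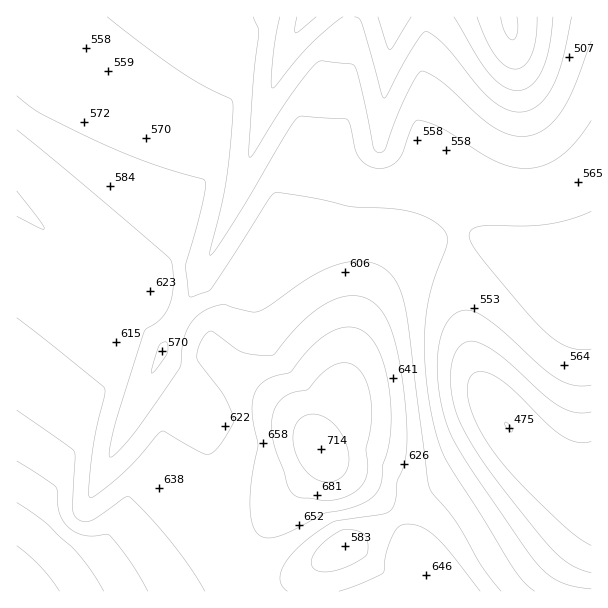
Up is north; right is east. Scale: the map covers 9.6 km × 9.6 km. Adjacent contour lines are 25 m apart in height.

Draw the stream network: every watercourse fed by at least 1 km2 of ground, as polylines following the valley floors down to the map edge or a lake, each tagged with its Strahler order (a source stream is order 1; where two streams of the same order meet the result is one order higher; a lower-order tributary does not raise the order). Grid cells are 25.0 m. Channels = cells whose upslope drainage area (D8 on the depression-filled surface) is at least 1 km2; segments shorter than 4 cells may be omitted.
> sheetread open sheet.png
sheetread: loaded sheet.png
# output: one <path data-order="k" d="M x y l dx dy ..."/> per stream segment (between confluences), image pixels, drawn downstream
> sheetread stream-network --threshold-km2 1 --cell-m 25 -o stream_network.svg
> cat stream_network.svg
<path data-order="1" d="M332 588l-5 0-1 2-14 0-1 1"/><path data-order="1" d="M311 558l0 33"/><path data-order="1" d="M210 518l0-8-1-1 0-8-2-1 0-68"/><path data-order="1" d="M84 509l36-71 0-3 11-21 9-9 0-1 4-5 3-6 5-4 6-11 4-4 0-2 9-12"/><path data-order="1" d="M591 507l0-16"/><path data-order="1" d="M203 467l1-24 2-2 0-7 1-2"/><path data-order="2" d="M207 432l0-7 2-2 0-7 1-2 0-15"/><path data-order="1" d="M215 404l-5-5"/><path data-order="2" d="M210 399l-39-39"/><path data-order="2" d="M171 360l0-3 2-1 0-17 1-1 0-8 2-1 1-9 3-3 9-20 3-3 6-12 0-3 8-13 0-3 19-39"/><path data-order="1" d="M254 332l-2-3 0-78-27-27"/><path data-order="1" d="M459 312l2 12 1 2 0 6 2 1 1 11 3 6 0 4 2 2 3 12 4 9 3 3 3 7 5 6 0 8 84 84 3 0 6 3 10 0 0 3"/><path data-order="1" d="M119 306l0-1-75-75 0-2-27-27 0-1"/><path data-order="2" d="M225 224l0-3 5-8 0-3 3-4 0-3 6-12 3-12 3-5 0-3 1-1 0-3 2-2 0-3 1-1 0-3 3-6 0-5 2-1 0-3 1-2 0-3 2-1 0-3 1-2 0-3 2-1 0-3 1-2 0-3 2-1 0-3 1-2 0-3 2-1 0-3 1-2 0-3 2-1 0-3 1-2 0-3 2-1 3-12 3-5 1-7 8-15 0-3 12-24 3-3 3-6"/><path data-order="1" d="M551 176l-3-6-2-8-3-4 0-3-3-6 0-5-1-1 0-3-3-6 0-5-2-1 0-5-3-6 0-4-1-2 0-4-2-2 0-4-1-2 0-6-2-1 0-5-1-1 0-5-2-1 0-5-1-1 0-6-2-2 0-4-1-2 0-4-2-2 0-6-1-1 0-5-2-1 0-5-1-1 0-9-3-3"/><path data-order="1" d="M380 147l1-31 2-2 1-27 2-1 0-11 1-1 0-12 2-2 0-12 1-1 0-11 2-1 0-12 1-2 0-4"/><path data-order="1" d="M504 140l0-11 2-1 0-17 1-1 0-21 2-2 0-22 1-2 0-36-1-1 0-3"/><path data-order="1" d="M224 33l4 0 2-1 7-2 9-4 12-9"/><path data-order="2" d="M509 23l0-6"/><path data-order="1" d="M101 17l157 0"/><path data-order="2" d="M258 17l47 0"/><path data-order="1" d="M318 17l-13 0"/>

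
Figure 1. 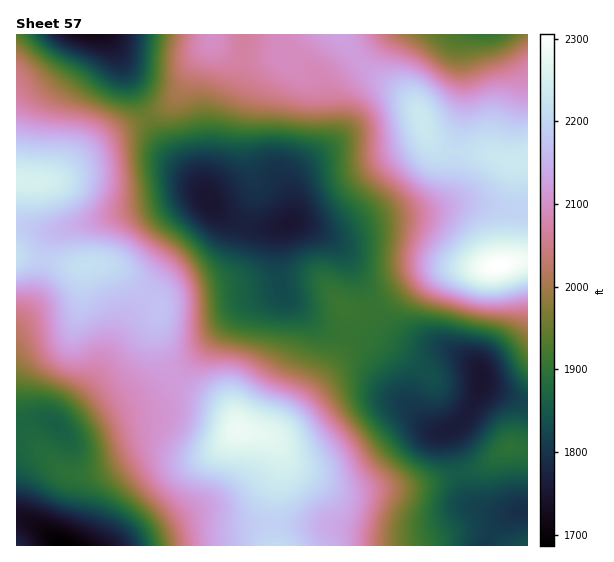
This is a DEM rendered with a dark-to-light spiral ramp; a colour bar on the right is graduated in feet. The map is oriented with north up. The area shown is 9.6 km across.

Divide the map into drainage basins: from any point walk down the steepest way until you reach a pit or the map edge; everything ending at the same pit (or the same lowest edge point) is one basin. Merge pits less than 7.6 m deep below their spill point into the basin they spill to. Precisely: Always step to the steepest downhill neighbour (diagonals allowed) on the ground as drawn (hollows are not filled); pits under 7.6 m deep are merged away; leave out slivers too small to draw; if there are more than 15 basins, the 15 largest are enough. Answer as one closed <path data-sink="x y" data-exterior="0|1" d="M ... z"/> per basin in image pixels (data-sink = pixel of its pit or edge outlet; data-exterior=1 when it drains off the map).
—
<path data-sink="209 200" data-exterior="0" d="M341 34l-38 0-10 7-12 14-20 3-18 0-10-3-15-8-7-8-22 32-9 21-13 14-58 31-24 17-28 25-12 3-29-1 0 75 22 2 32 8 37-1 10 4 42 36 0 38 5 17 8 15 15 12 28 14 11 8 12 20 25 6 11 0 13-11 49-67 9-21 1-26 19 1 8-2 34-26 28-13 15-3 41 0 19-5 5-7 4-47-3-45-9-1-22-9-38-2-14-6-8-12-10-29-14-13-32-21-16-17z"/><path data-sink="65 545" data-exterior="1" d="M30 257l-14 0 0 288 257 1-1-34 3-21 6-24-1-15-5-11-5-4-32-8-12-20-11-8-28-14-15-12-8-15-5-17-2-19 3-16-11-13-27-22-15-8-37 1z"/><path data-sink="481 377" data-exterior="0" d="M527 261l-9 0-27 6-41 0-15 3-28 13-34 26-8 2-18 0-2 25-9 21-49 67-13 11-6 1 9 8 11 19 11 8 39 20 19 2 20-4 32-2 24-5 44-13 33-22 17 2z"/><path data-sink="93 35" data-exterior="1" d="M302 34l-285 0-1 146 29 2 12-3 28-25 24-17 58-31 13-14 9-21 22-32 7 8 15 8 10 3 18 0 20-3 7-10z"/><path data-sink="522 511" data-exterior="0" d="M522 447l-12 0-33 22-44 13-24 5-32 2-20 4-19-2-39-20-11-8-9-14 2 18-6 24-3 21 1 33 254 1 1-97z"/><path data-sink="489 35" data-exterior="1" d="M527 34l-186 1 12 18 16 17 32 21 14 13 10 29 8 12 14 6 38 2 22 9 12 0 9-3z"/>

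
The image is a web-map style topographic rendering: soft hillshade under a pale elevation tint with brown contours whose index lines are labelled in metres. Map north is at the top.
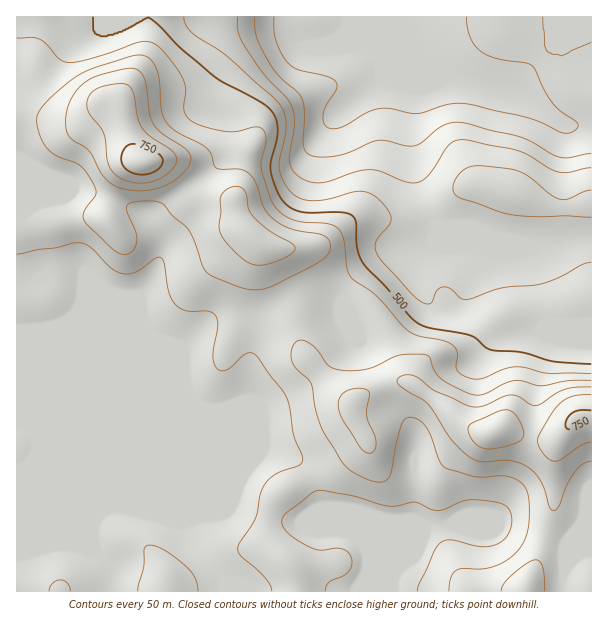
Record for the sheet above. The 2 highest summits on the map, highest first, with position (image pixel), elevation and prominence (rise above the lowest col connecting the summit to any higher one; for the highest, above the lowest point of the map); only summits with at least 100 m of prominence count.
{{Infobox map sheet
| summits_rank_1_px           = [143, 162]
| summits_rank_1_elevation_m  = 781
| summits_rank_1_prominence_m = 497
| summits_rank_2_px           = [575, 419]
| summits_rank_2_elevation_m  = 755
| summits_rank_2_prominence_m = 171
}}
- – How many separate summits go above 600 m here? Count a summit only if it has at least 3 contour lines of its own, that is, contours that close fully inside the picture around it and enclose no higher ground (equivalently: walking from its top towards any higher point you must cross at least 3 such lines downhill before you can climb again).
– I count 1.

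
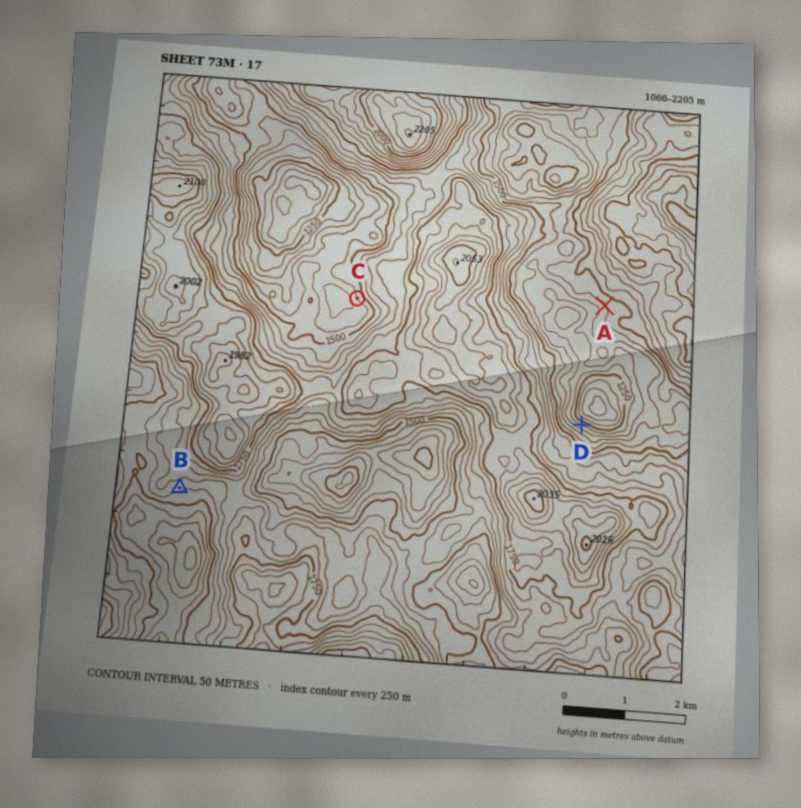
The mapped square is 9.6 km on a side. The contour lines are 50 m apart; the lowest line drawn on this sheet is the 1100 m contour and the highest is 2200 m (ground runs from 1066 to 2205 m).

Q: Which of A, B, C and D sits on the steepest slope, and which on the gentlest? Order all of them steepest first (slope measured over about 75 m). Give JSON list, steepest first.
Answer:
["D", "C", "A", "B"]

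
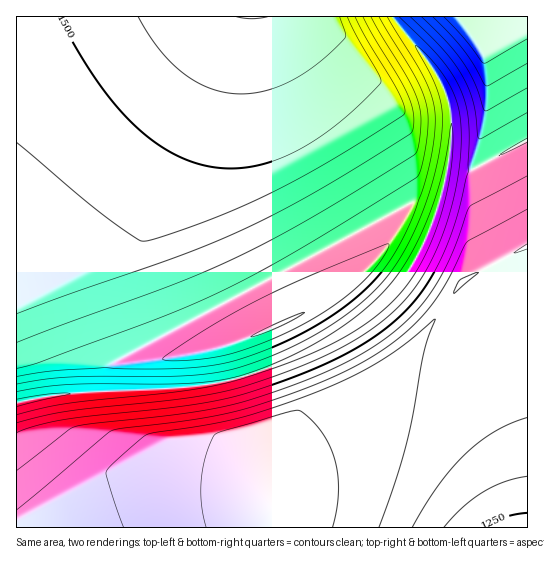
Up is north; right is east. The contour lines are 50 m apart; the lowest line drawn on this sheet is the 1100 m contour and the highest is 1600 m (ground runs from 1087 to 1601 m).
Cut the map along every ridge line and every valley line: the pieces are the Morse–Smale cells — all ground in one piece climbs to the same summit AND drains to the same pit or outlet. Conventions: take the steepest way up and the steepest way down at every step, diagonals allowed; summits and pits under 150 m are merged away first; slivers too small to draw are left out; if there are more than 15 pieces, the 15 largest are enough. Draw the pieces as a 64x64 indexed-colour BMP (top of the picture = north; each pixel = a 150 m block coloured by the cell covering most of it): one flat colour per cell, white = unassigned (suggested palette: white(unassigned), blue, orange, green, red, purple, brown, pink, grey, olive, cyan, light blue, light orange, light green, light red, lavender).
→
<image width="64" height="64" href="data:image/bmp;base64,Qk12CAAAAAAAAHYAAAAoAAAAQAAAAEAAAAABAAQAAAAAAAAIAAATCwAAEwsAABAAAAAAAAAA////ALR3HwAOf/8ALKAsACgn1gC9Z5QAS1aMAMJ34wB/f38AIr28AM++FwDox64AeLv/AIrfmACWmP8A1bDFACIiIiIiIiIiIiIiIiIiIiIzMzMzMzMzMzMzMzMzMzMzIiIiIiIiIiIiIiIiIiIiIjMzMzMzMzMzMzMzMzMzMzMiIiIiIiIiIiIiIiIiIiIiMzMzMzMzMzMzMzMzMzMzMyIiIiIiIiIiIiIiIiIiIiIzMzMzMzMzMzMzMzMzMzMzIiIiIiIiIiIiIiIiIiIiIiMzMzMzMzMzMzMzMzMzMzMiIiIiIiIiIiIiIiIiIiIiIzMzMzMzMzMzMzMzMzMzMyIiIiIiIiIiIiIiIiIiIiIjMzMzMzMzMzMzMzMzMzMzIiIiIiIiIiIiIiIiIiIiIiMzMzMzMzMzMzMzMzMzMzMiIiIiIiIiIiIiIiIiIiIiIjMzMzMzMzMzMzMzMzMzMyIiIiIiIiIiIiIiIiIiIiIiMzMzMzMzMzMzMzMzMzMzIiIiIiIiIiIiIiIiIiIiIiIzMzMzMzMzMzMzMzMzMzMiIiIiIiIiIiIiIiIiIiIiIiMzMzMzMzMzMzMzMzMzMyIiIiIiIiIiIiIiIiIiIiIiIjMzMzMzMzMzMzMzMzMzIiIiIiIiIiIiIiIiIiIiIiIiIzMzMzMzMzMzMzMzMzMiIiIiIiIiIiIiIiIiIiIiIiIiMzMzMzMzMzMzMzMzMyIiIiIiIiIiIiIiIiIiIiIiIiIjMzMzMzMzMzMzMzMzEREiIiIiIiIiIiIiIiIiIiIiIiIzMzMzMzMzMzMzMzMRERERERERERERIiIiIiIiIiIiIiIzMzMzMzMzMzMzMxERERERERERERERERESIiIiIiIiIiIzMzMzMzMzMzMzERERERERERERERERERERIiIiIiIiIiMzMzMzMzMzMzMREREREREREREREREREREREiIiIiIiIiMzMzMzMzMzMxEREREREREREREREREREREREiIiIiIiIjMzMzMzMzMzEREREREREREREREREREREREREiIiIiIiIzMzMzMzMzMREREREREREREREREREREREREREiIiIiIiMzMzMzMzMxEREREREREREREREREREREREREREiIiIiIjMzMzMzMzERERERERERERERERERERERERERERIiIiIiIzMzMzMzMRERERERERERERERERERERERERERERIiIiIiMzMzMzMxERERERERERERERERERERERERERERESIiIiIjMzMzMzEREREREREREREREREREREREREREREREiIiIiMzMzMzMRERERERERERERERERERERERERERERERIiIiIjMzMzMxERERERERERERERERERERERERERERERESIiIiIzMzMzEREREREREREREREREREREREREREREREREiIiIiMzMzMRERERERERERERERERERERERERERERERESIiIiIiMzMxEREREREREREREREREREREREREREREREREiIiIiIiMzERERERERERERERERERERERERERERERERESIiIiIiIiMREREREREREREREREREREREREREREREREREiIiIiIiIhERERERERERERERERERERERERERERERERESIiIiIiIiEREREREREREREREREREREREREREREREREREiIiIiIiIRERERERERERERERERERERERERERERERERESIiIiIiIhERERERERERERERERERERERERERERERERERIiIiIiIiERERERERERERERERERERERERERERERERERESIiIiIiIRERERERERERERERERERERERERERERERERERIiIiIiIhEREREREREREREREREREREREREREREREREREiIiIiIiERERERERERERERERERERERERERERERERERERIiIiIiIREREREREREREREREREREREREREREREREREREiIiIiIhEREREREREREREREREREREREREREREREREREUREIiIiERERERERERERERERERERERERERERERERERERREREIiIRERERERERERERERERERERERERERERERERERFEREREIhEREREREREREREREREREREREREREREREREREUREREREERERERERERERERERERERERERERERERERERERREREREQRERERERERERERERERERERERERERERERERERFERERERBEREREREREREREREREREREREREREREREREREUREREREERERERERERERERERERERERERERERERERERERREREREQRERERERERERERERERERERERERERERERERERFERERERBEREREREREREREREREREREREREREREREREREUREREREEREREREREREREREREREREREREREREREREREUREREREQRERERERERERERERERERERERERERERERERERRERERERBERERERERERERERERERERERERERERERERERREREREREERERERERERERERERERERERERERERERERERREREREREQRERERERERERERERERERERERERERERERERFERERERERBERERERERERERERERERERERERERERERERFEREREREREERERERERERERERERERERERERERERERERFEREREREREQRERERERERERERERERERERERERERERERFERERERERERBERERERERERERERERERERERERERERERFERERERERERE"/>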